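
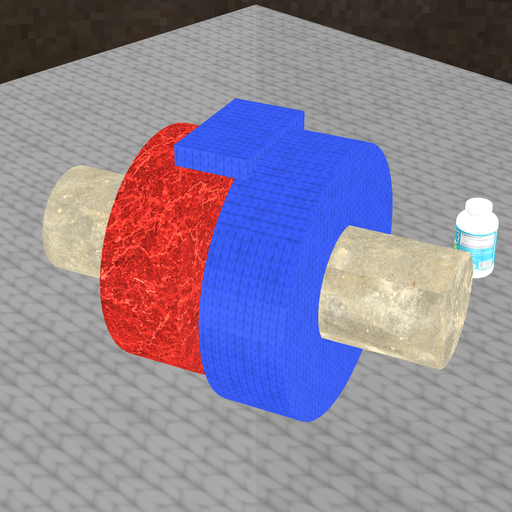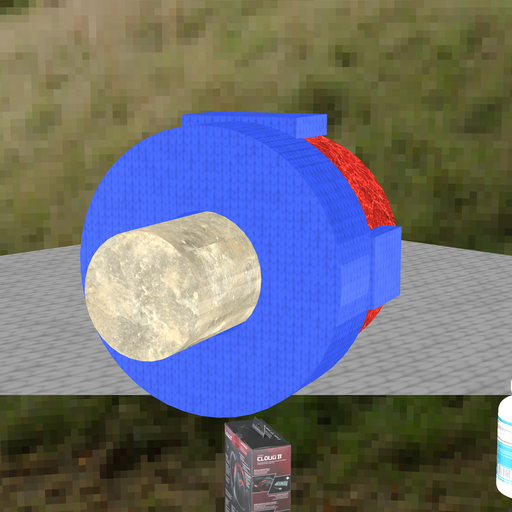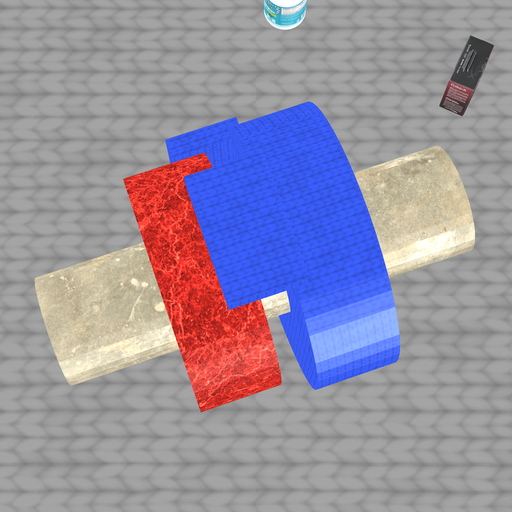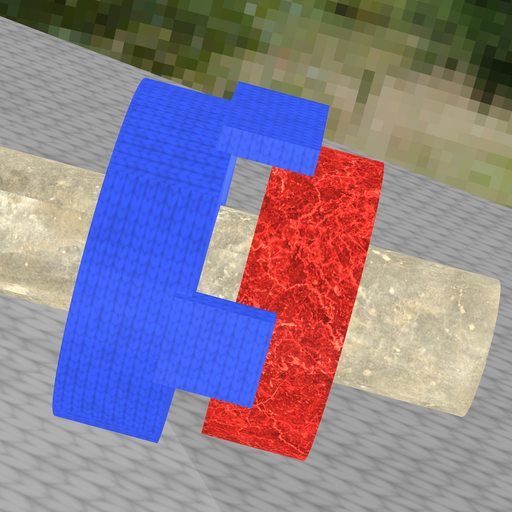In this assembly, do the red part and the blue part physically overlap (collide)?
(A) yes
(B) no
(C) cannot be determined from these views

(B) no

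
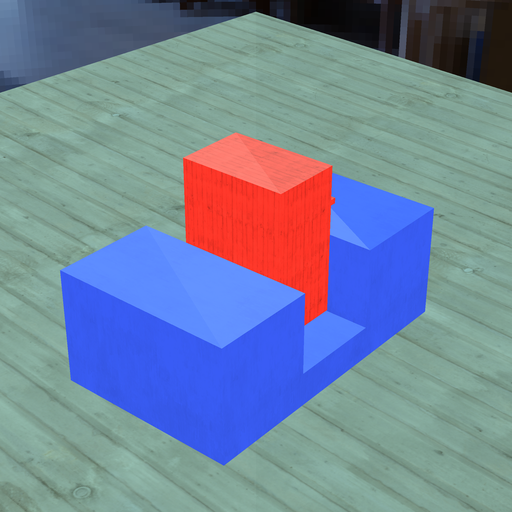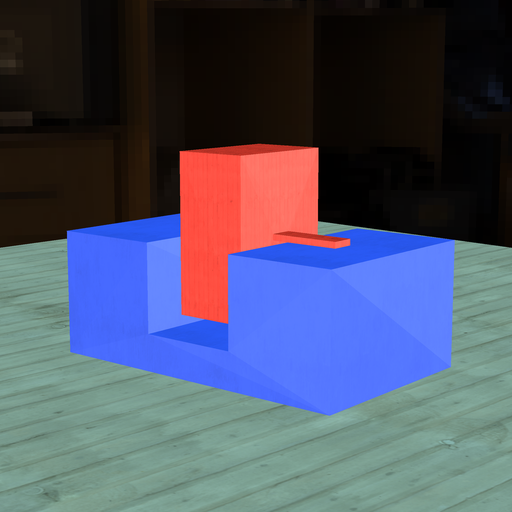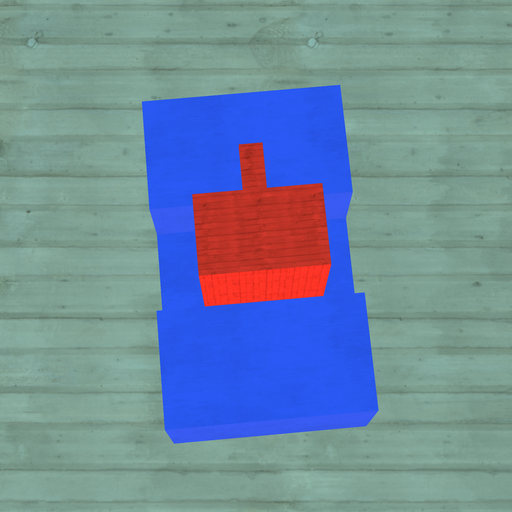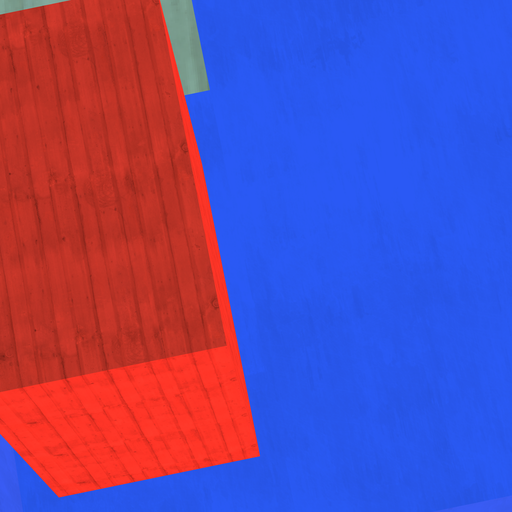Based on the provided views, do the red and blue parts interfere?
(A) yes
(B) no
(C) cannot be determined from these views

(B) no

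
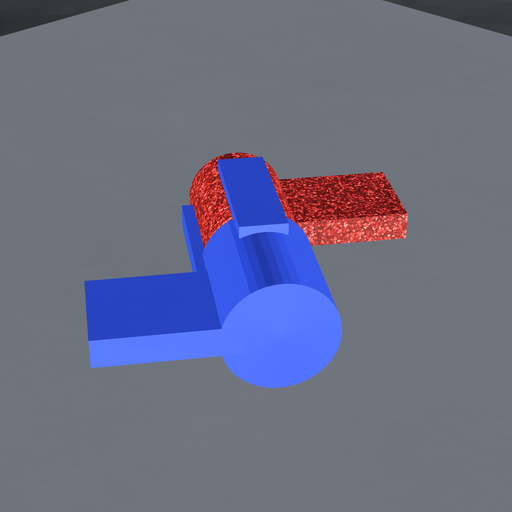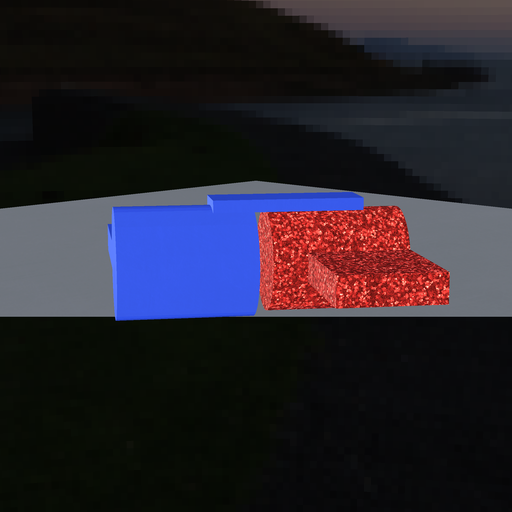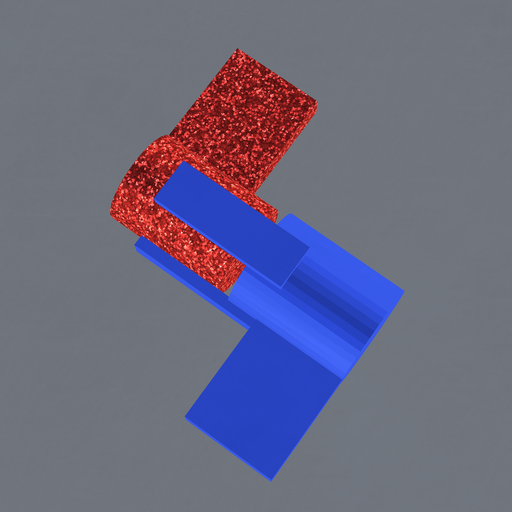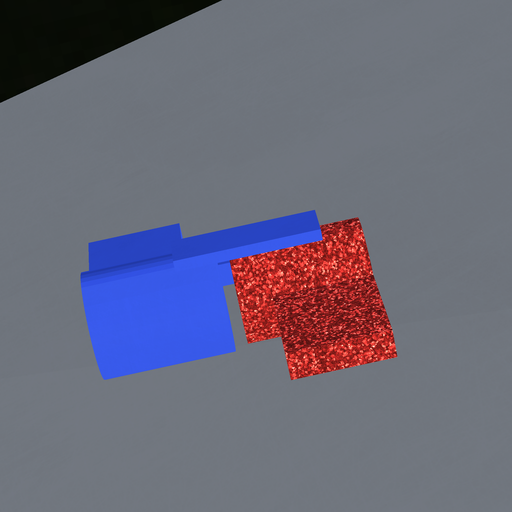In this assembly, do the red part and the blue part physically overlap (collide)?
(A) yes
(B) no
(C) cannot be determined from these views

(B) no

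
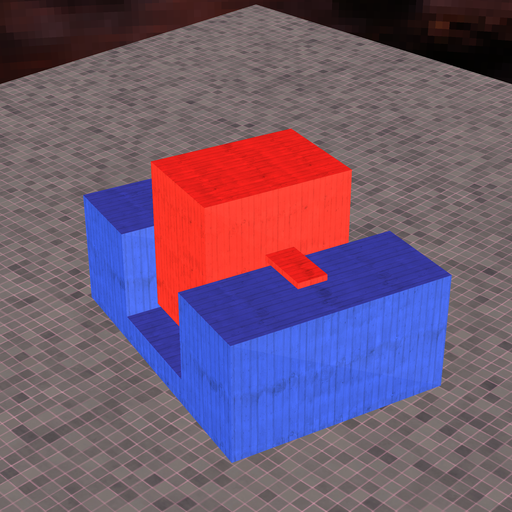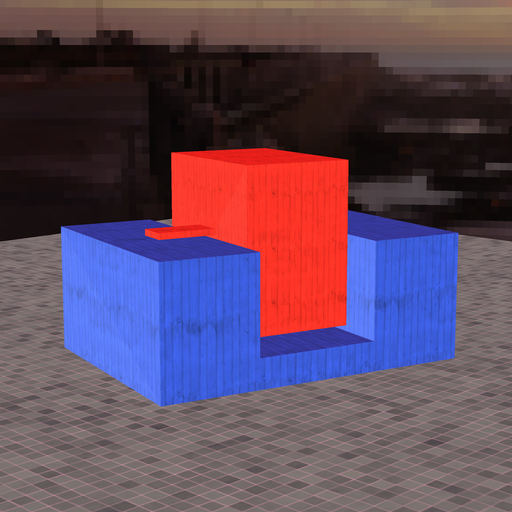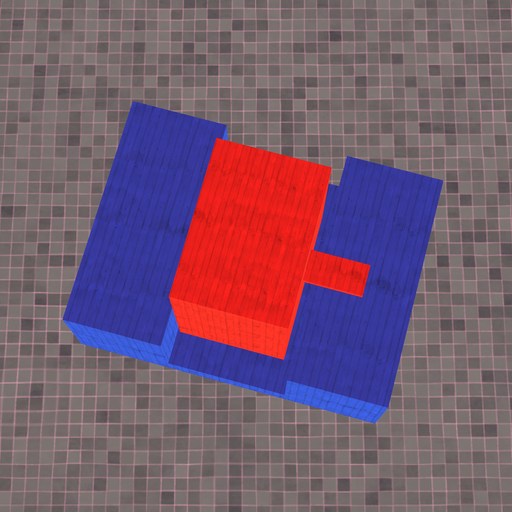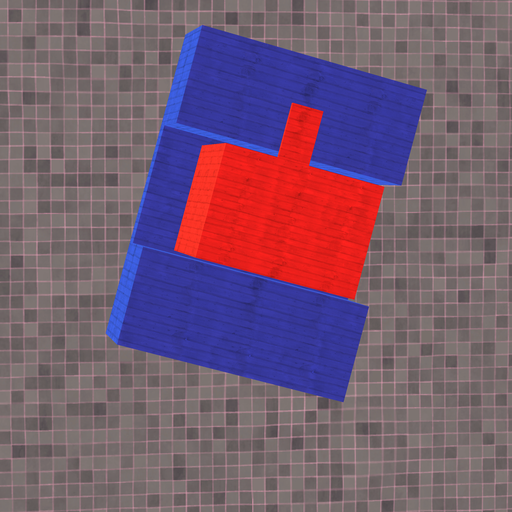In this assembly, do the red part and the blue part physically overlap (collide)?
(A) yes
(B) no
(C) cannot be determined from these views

(B) no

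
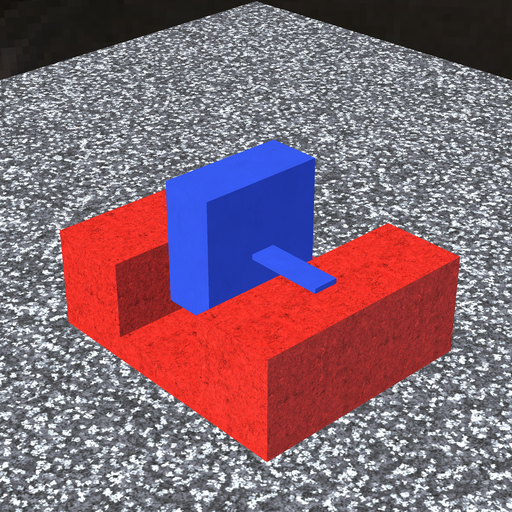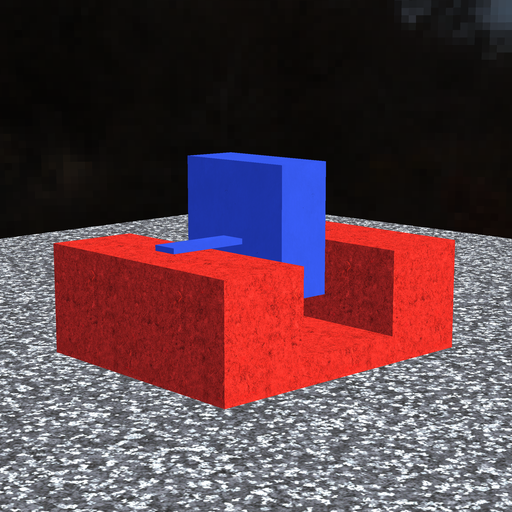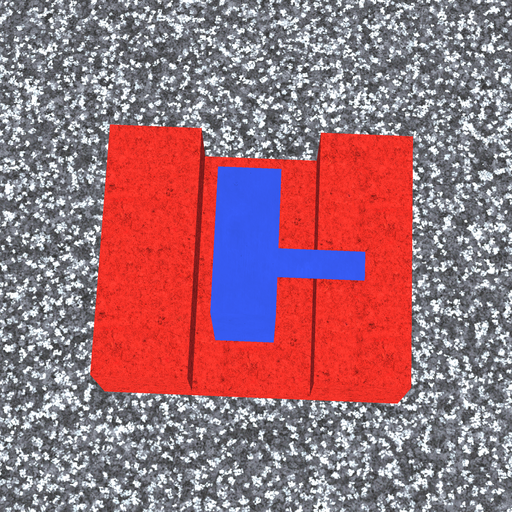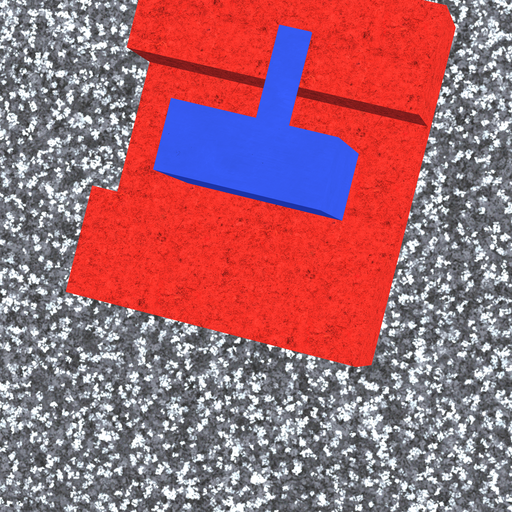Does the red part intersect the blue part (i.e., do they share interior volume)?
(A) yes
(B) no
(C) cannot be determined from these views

(B) no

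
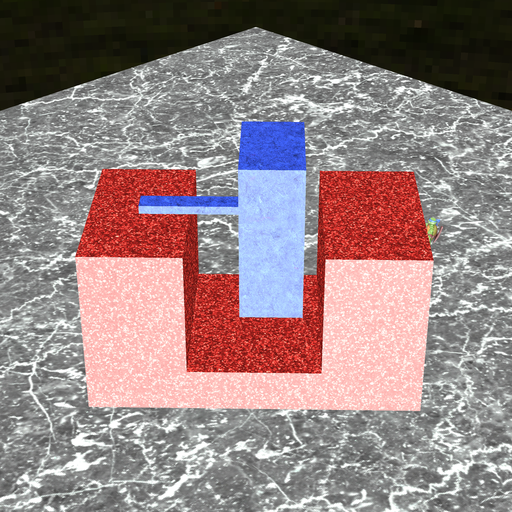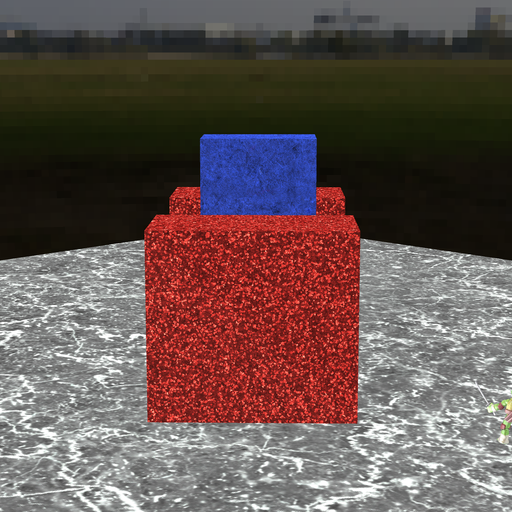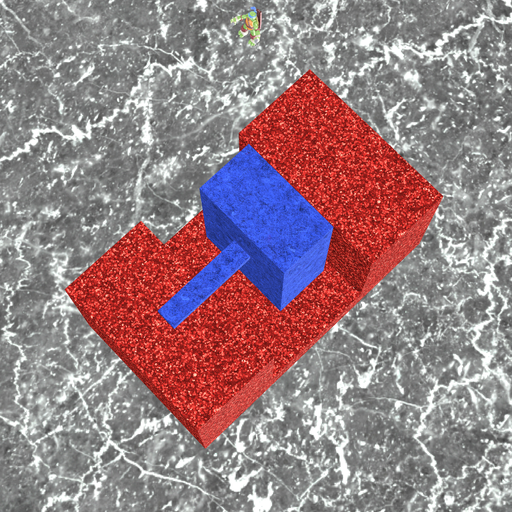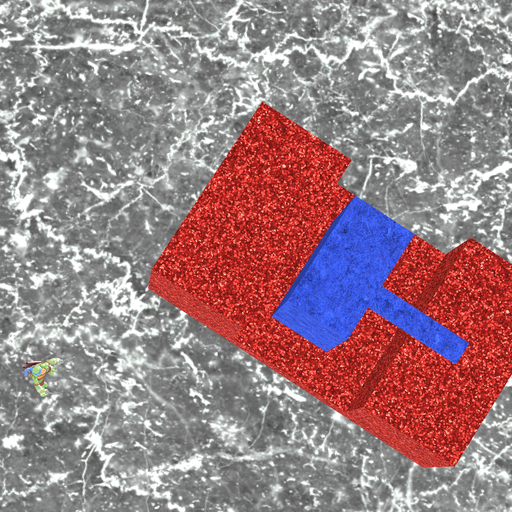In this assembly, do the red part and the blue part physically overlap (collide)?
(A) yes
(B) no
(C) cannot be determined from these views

(B) no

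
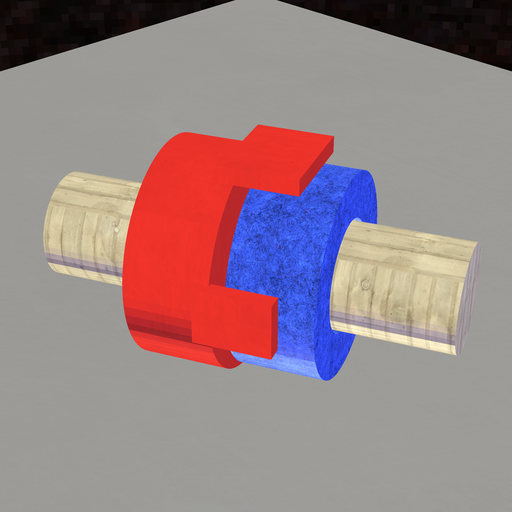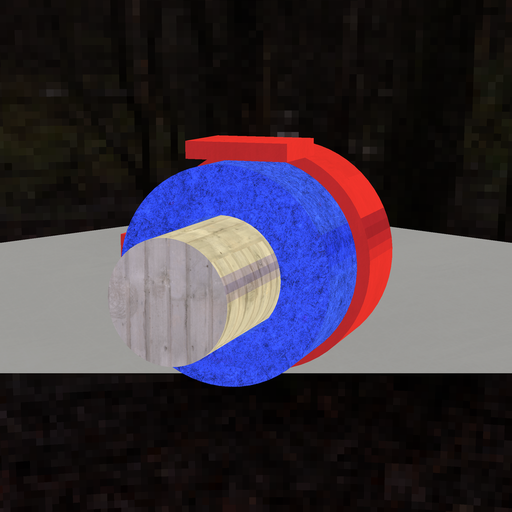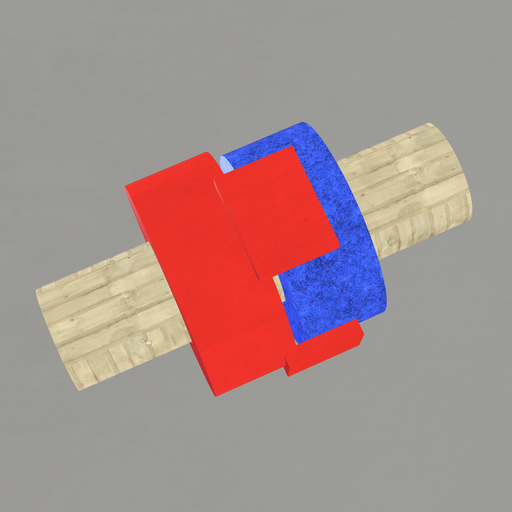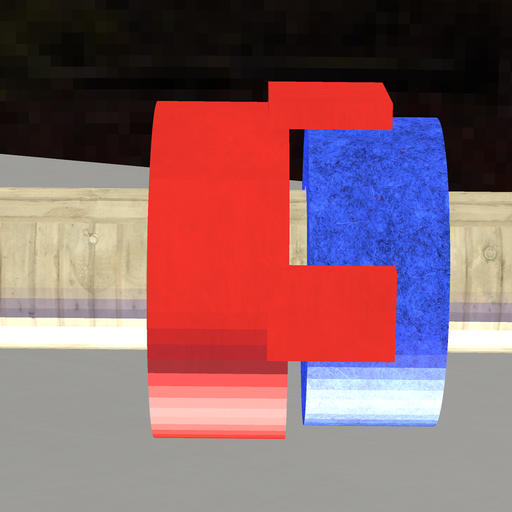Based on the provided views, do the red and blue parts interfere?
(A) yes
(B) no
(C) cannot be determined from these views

(B) no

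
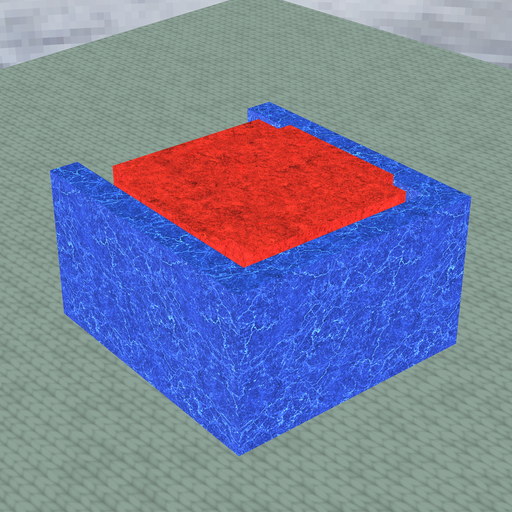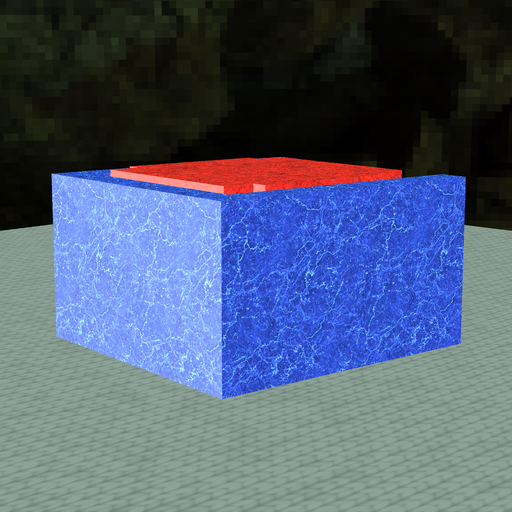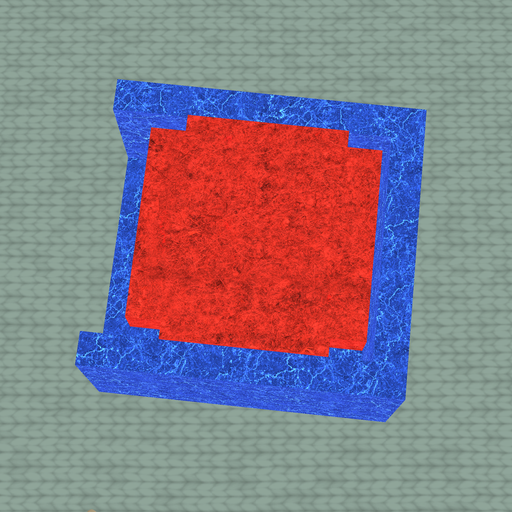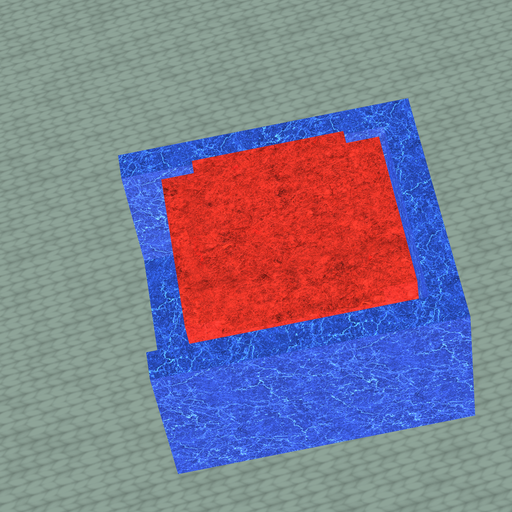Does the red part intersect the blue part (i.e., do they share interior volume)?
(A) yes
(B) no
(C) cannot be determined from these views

(B) no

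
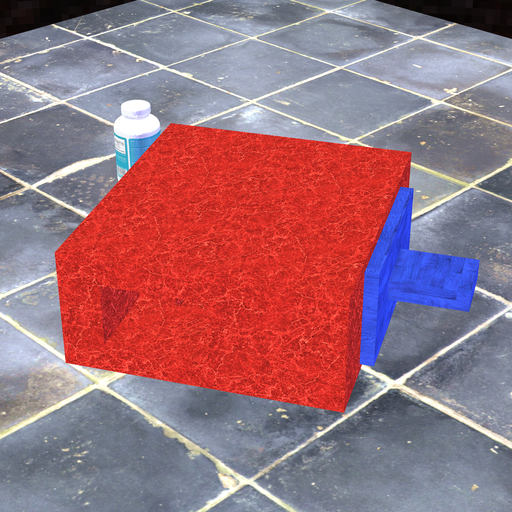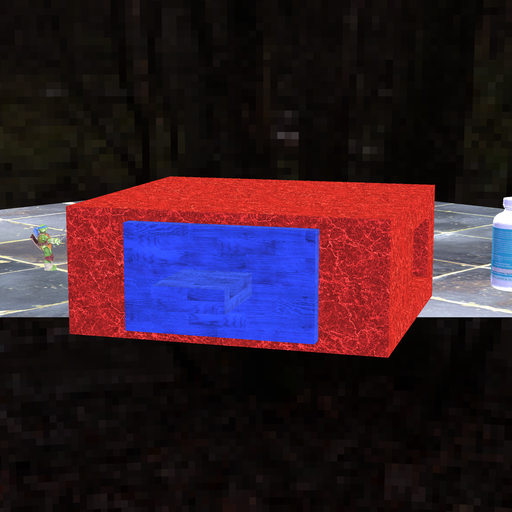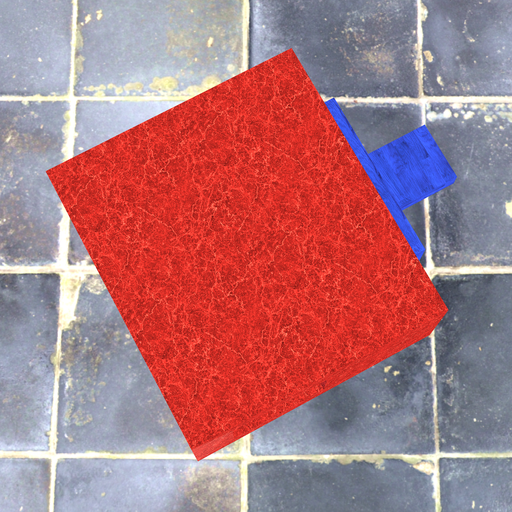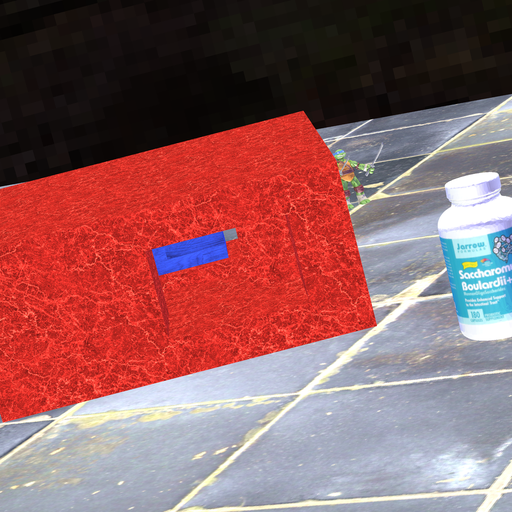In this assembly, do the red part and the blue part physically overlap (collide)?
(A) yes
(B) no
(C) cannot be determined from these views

(B) no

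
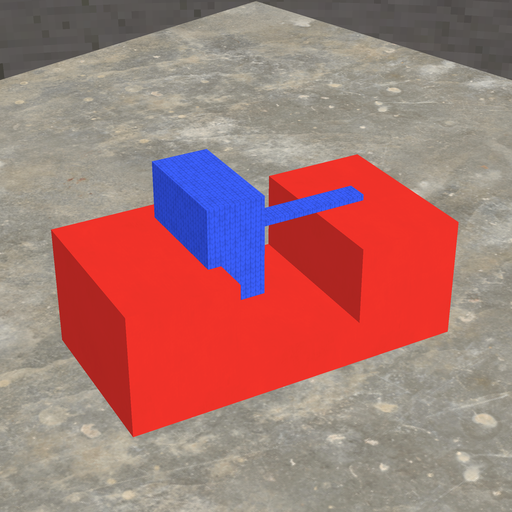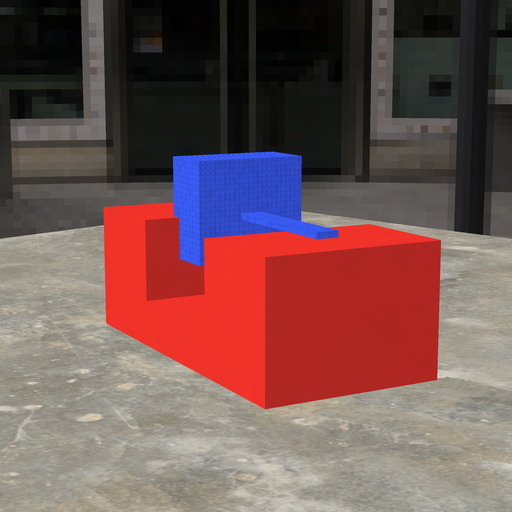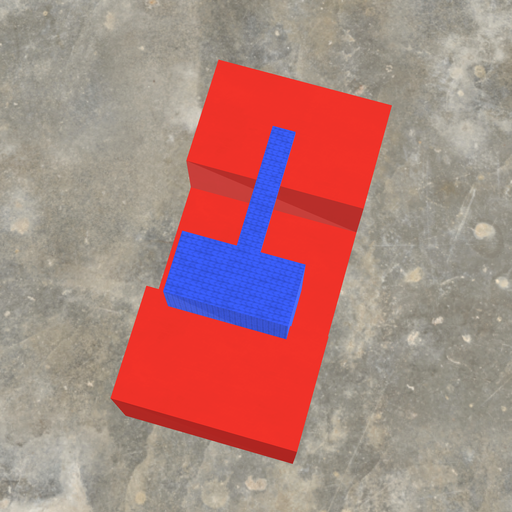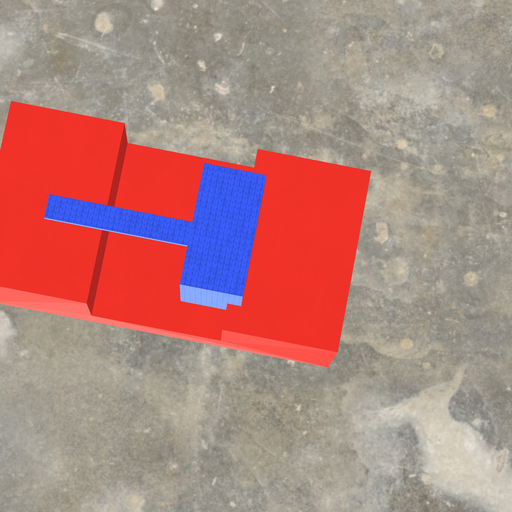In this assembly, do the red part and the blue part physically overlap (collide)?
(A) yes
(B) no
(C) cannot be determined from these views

(A) yes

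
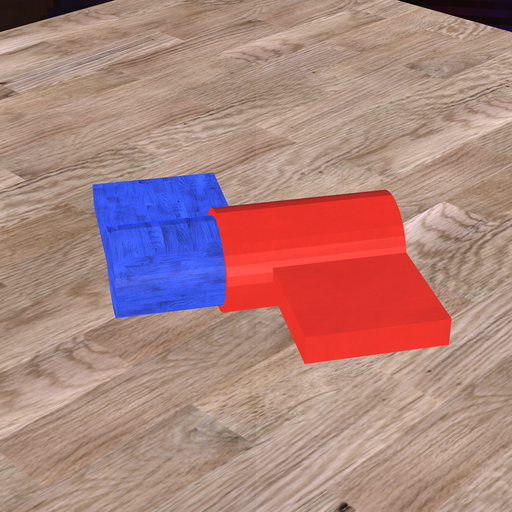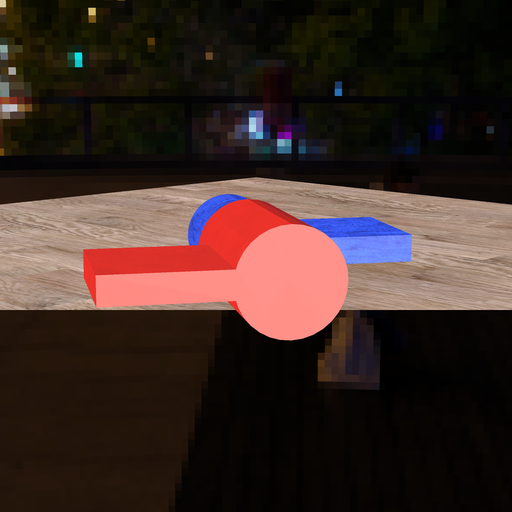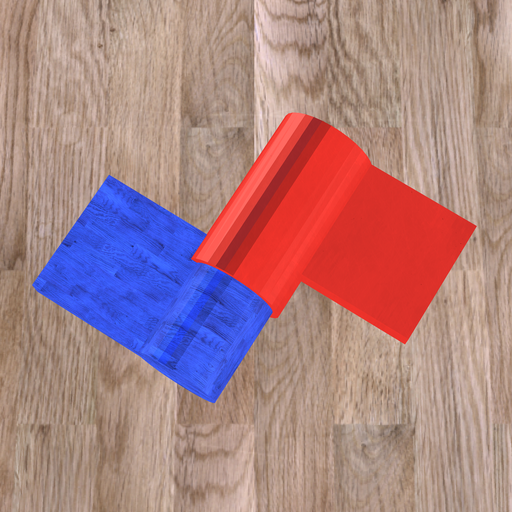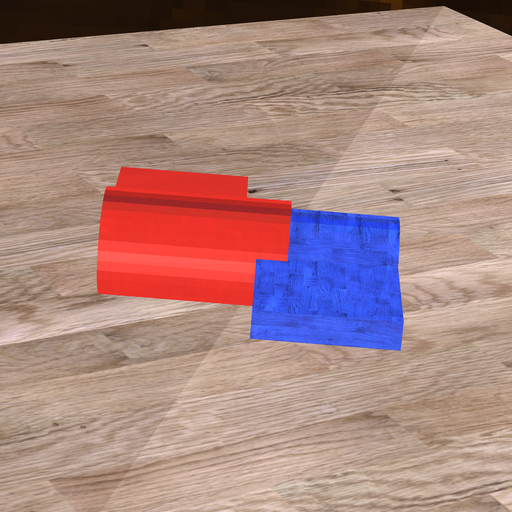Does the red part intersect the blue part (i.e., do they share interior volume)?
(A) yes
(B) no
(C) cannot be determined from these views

(A) yes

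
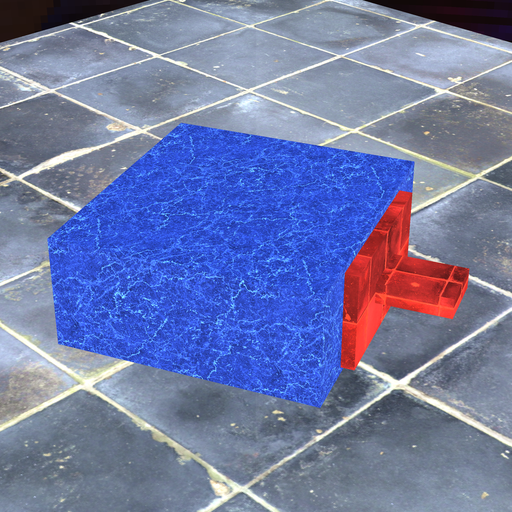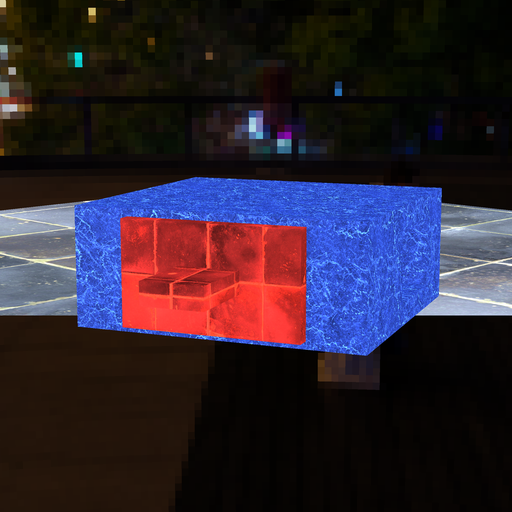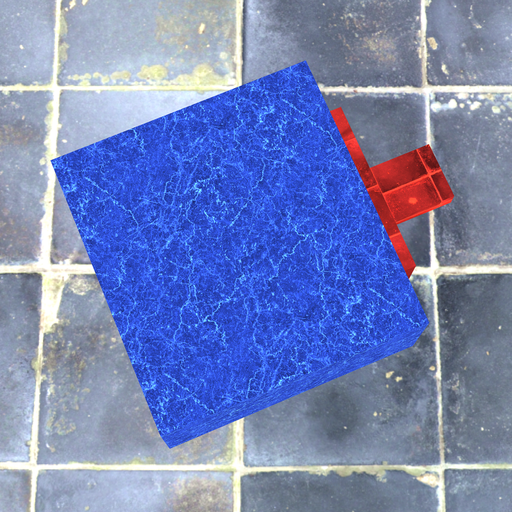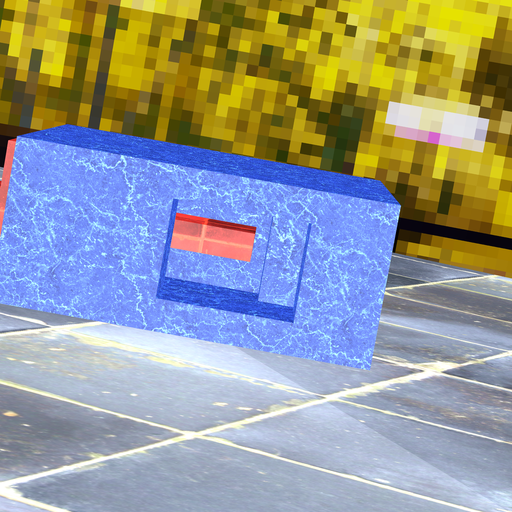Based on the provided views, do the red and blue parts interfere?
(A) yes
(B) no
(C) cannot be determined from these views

(B) no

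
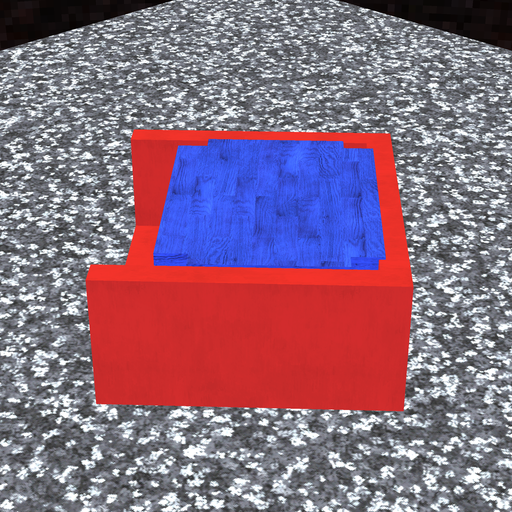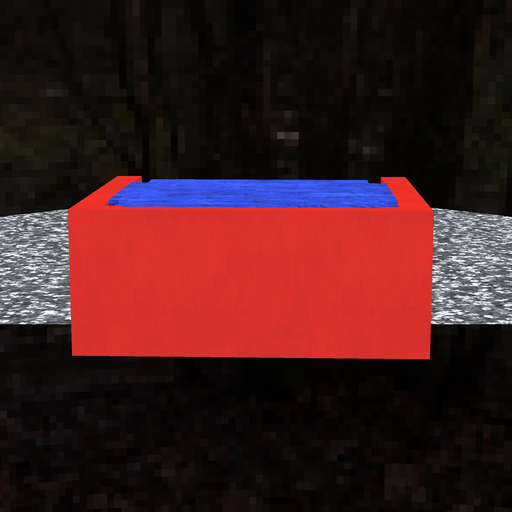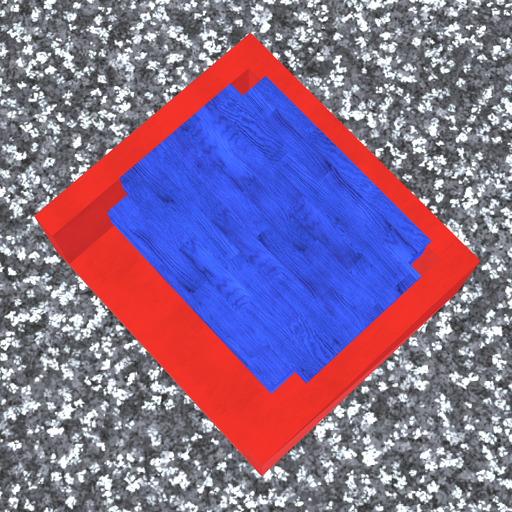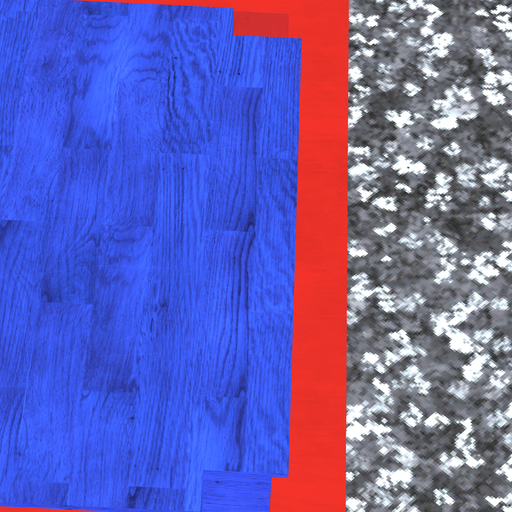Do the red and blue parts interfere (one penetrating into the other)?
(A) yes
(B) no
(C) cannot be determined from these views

(A) yes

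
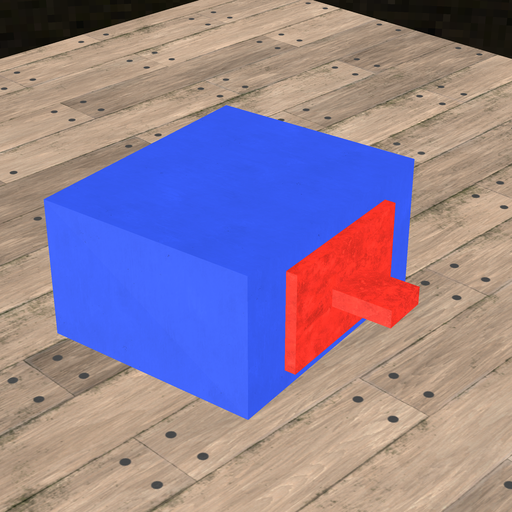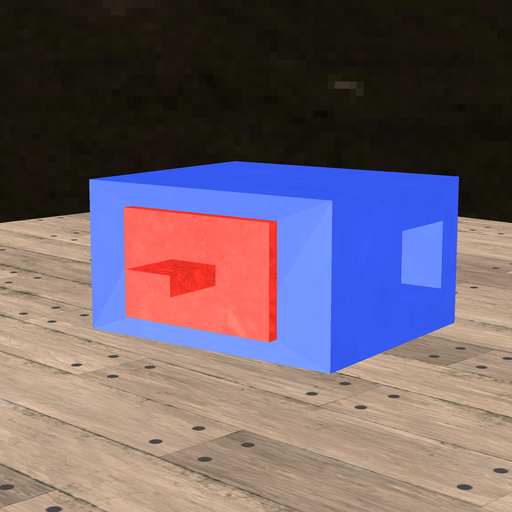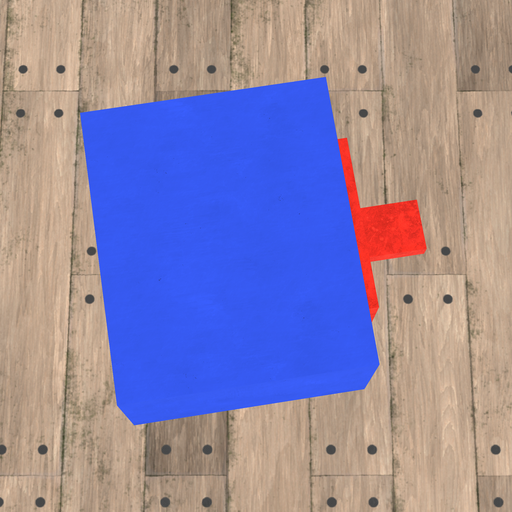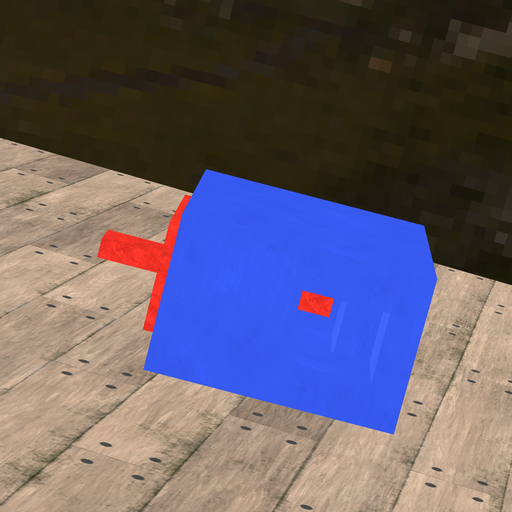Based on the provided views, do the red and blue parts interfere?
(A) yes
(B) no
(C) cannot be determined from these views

(B) no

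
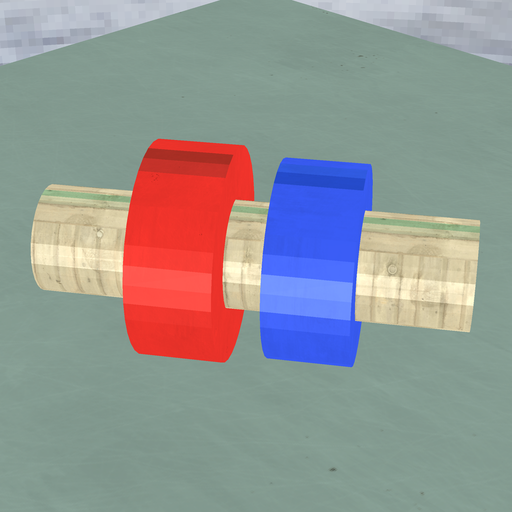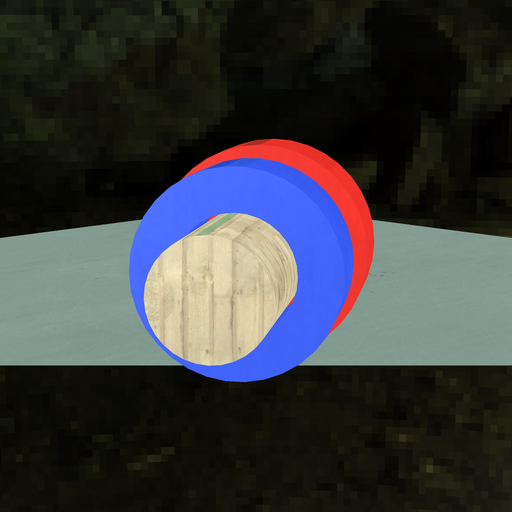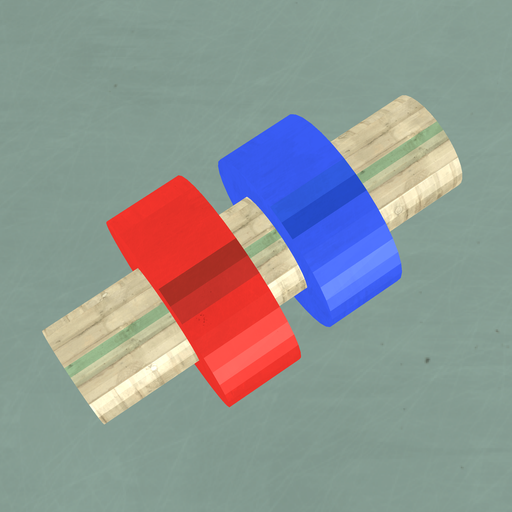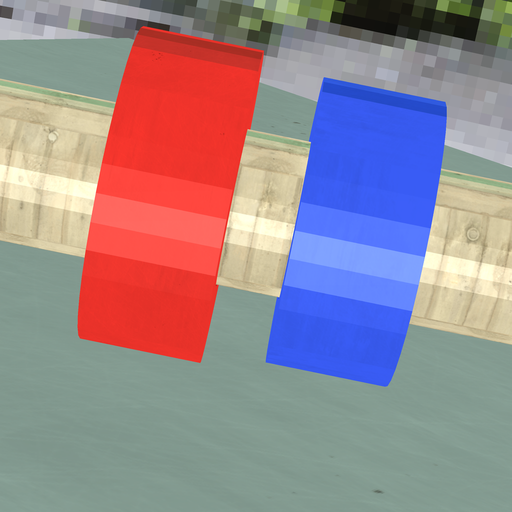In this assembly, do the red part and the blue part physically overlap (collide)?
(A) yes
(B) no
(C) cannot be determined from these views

(B) no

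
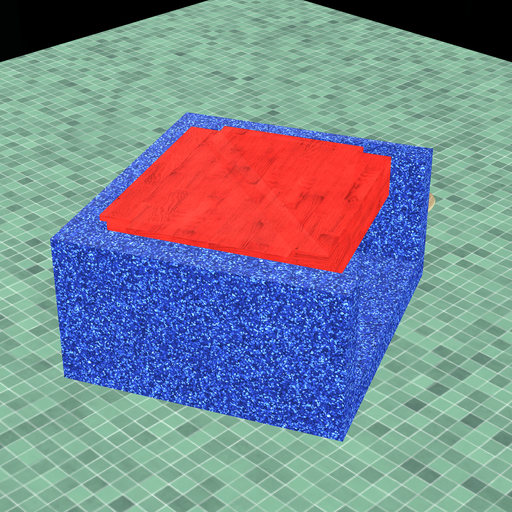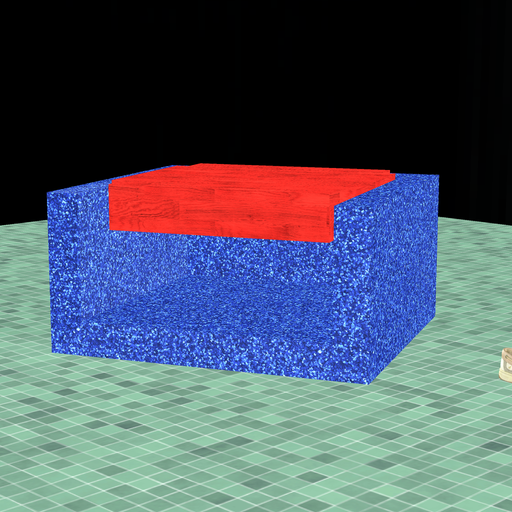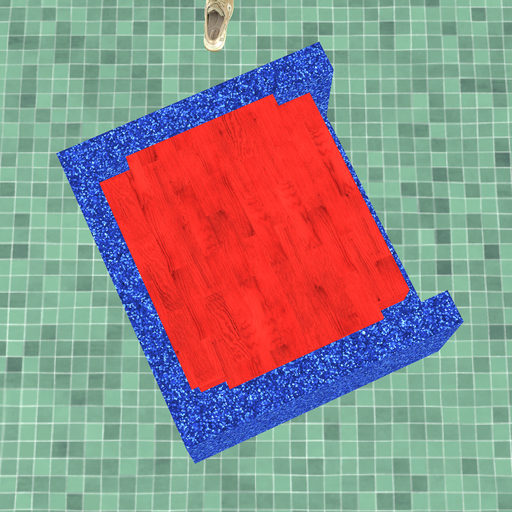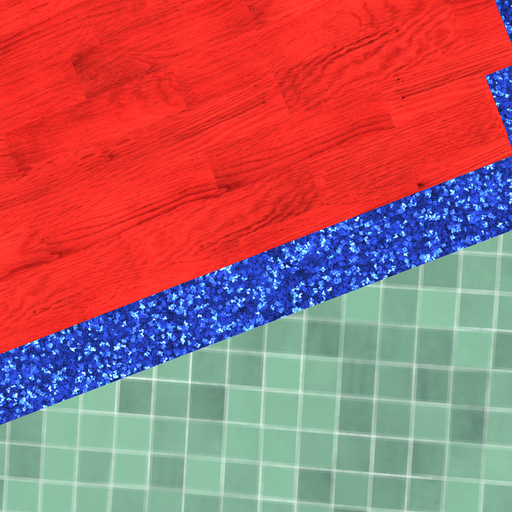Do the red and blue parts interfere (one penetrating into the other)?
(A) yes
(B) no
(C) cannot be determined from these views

(A) yes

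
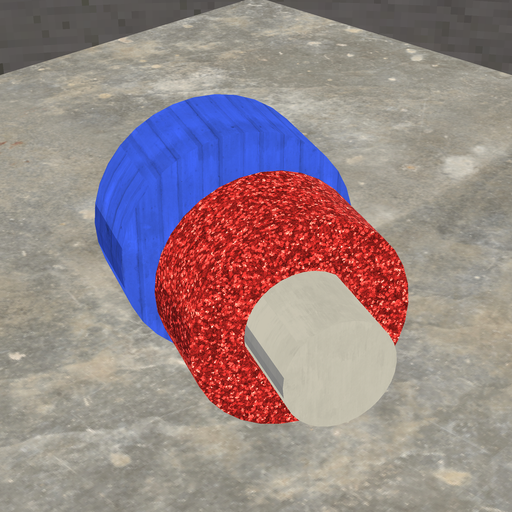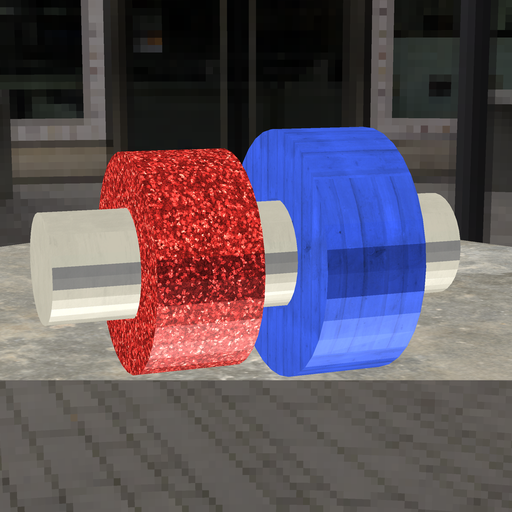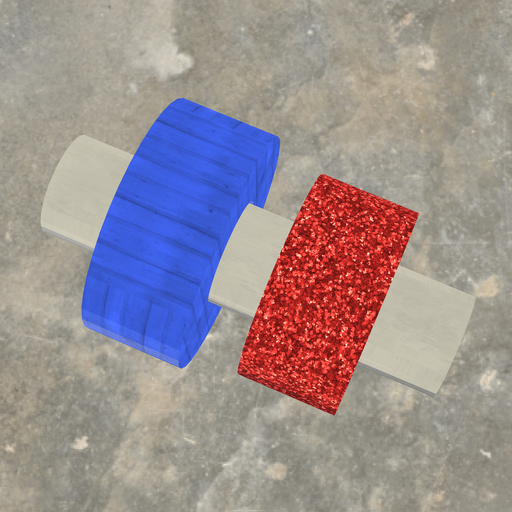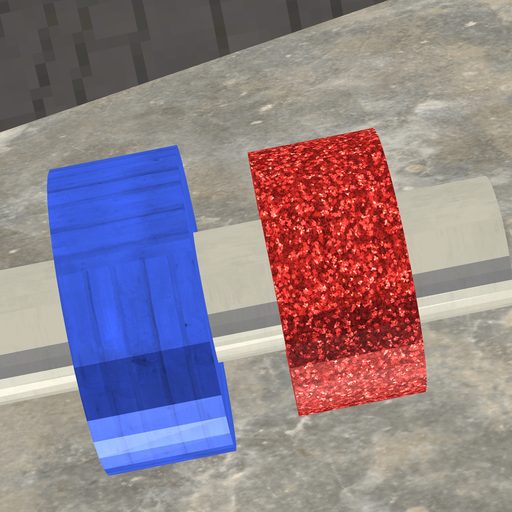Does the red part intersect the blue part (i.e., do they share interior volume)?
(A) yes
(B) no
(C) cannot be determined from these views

(B) no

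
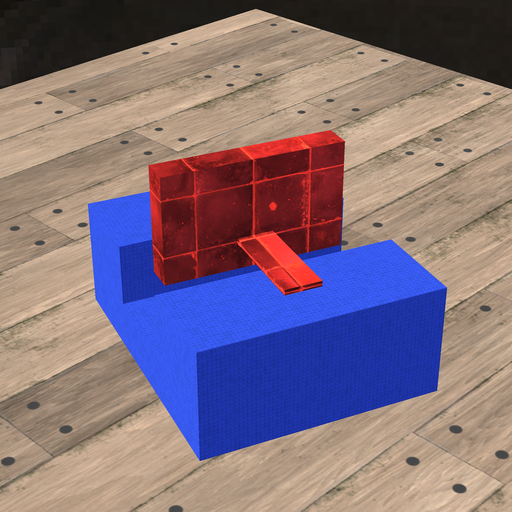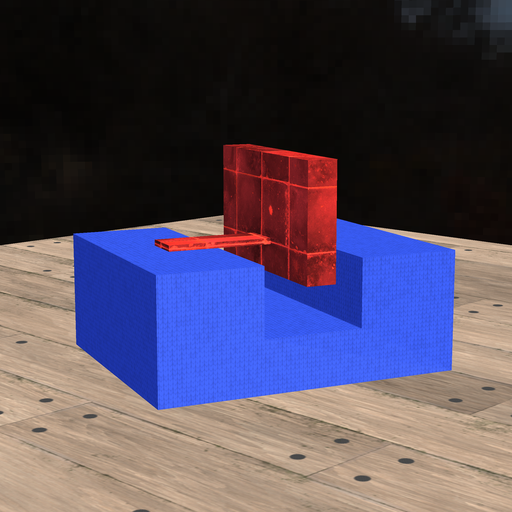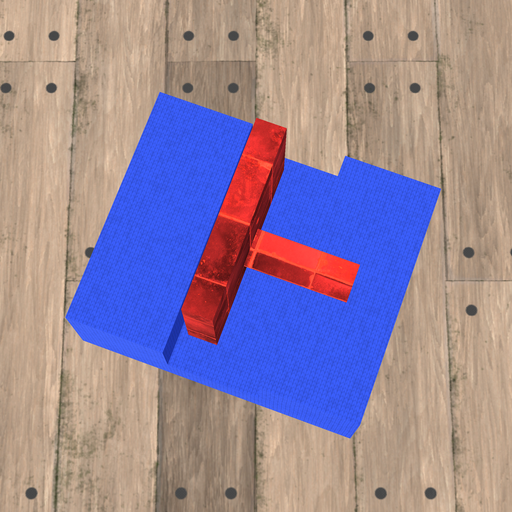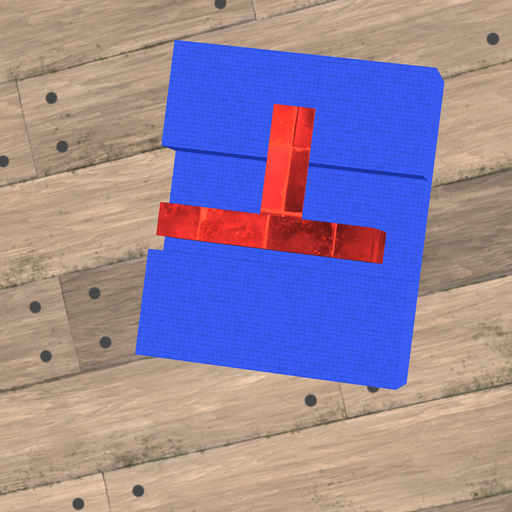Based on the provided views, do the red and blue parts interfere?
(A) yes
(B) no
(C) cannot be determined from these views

(B) no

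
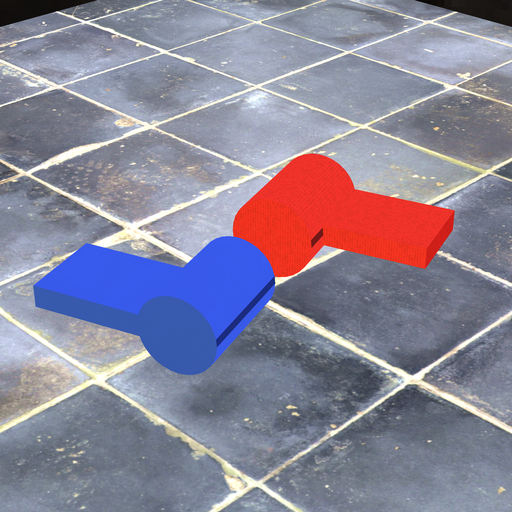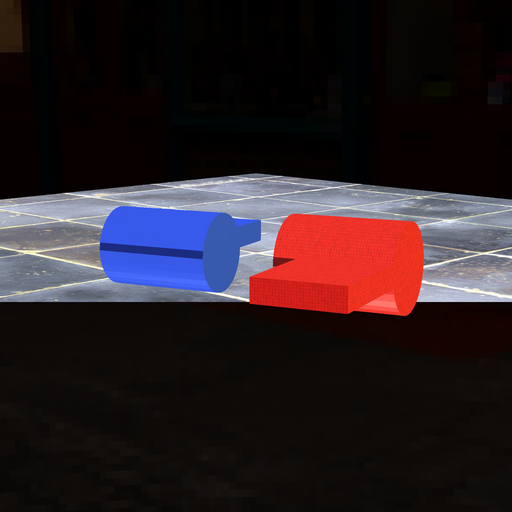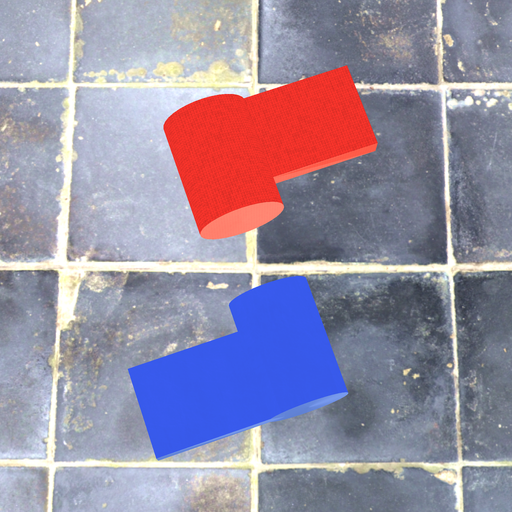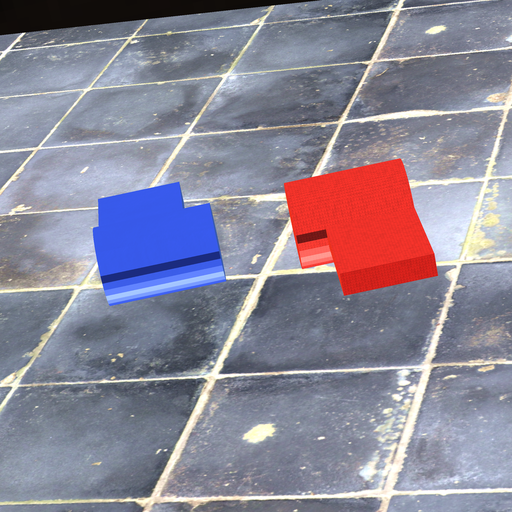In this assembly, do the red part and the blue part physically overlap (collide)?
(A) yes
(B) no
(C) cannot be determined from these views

(B) no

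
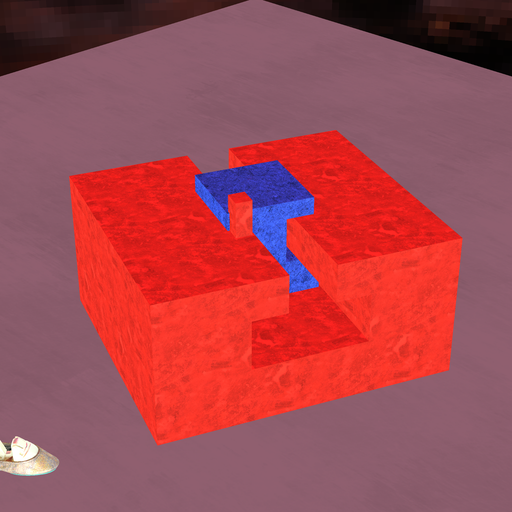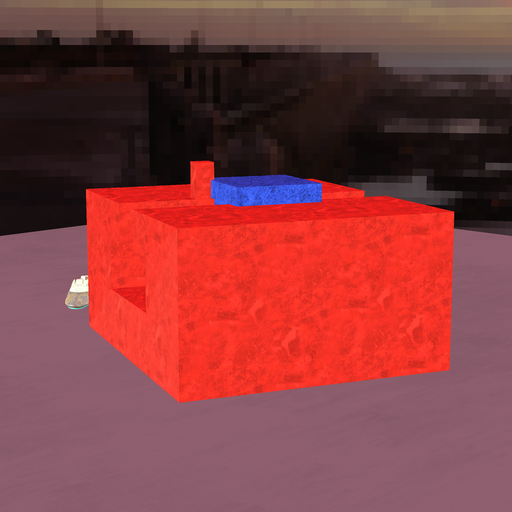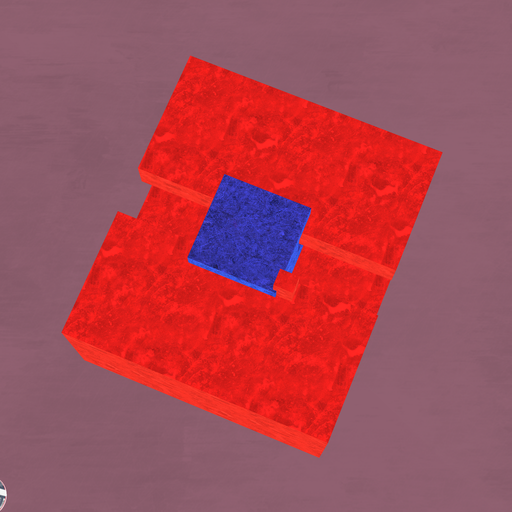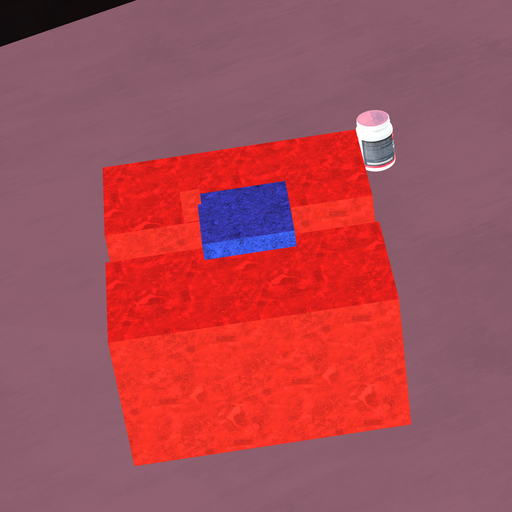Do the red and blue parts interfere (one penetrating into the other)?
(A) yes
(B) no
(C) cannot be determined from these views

(A) yes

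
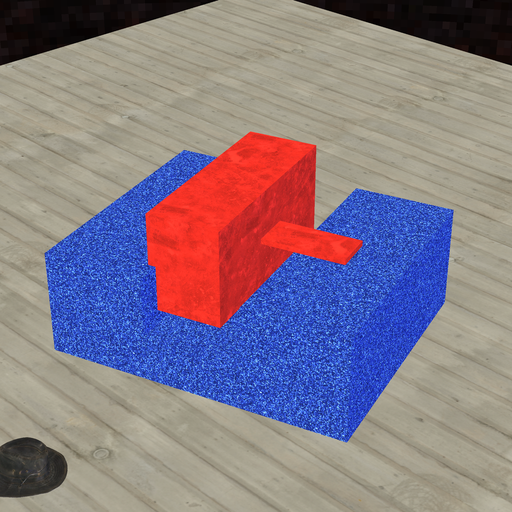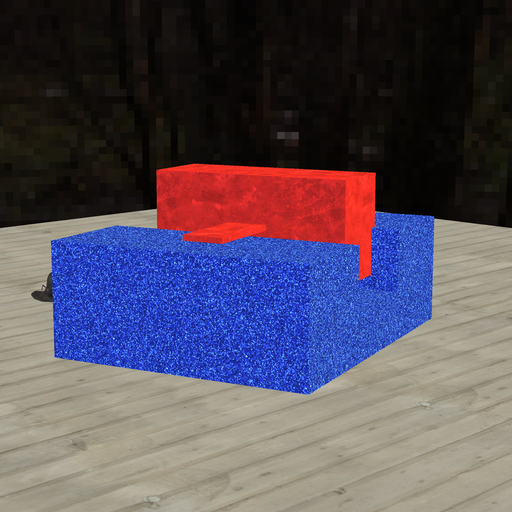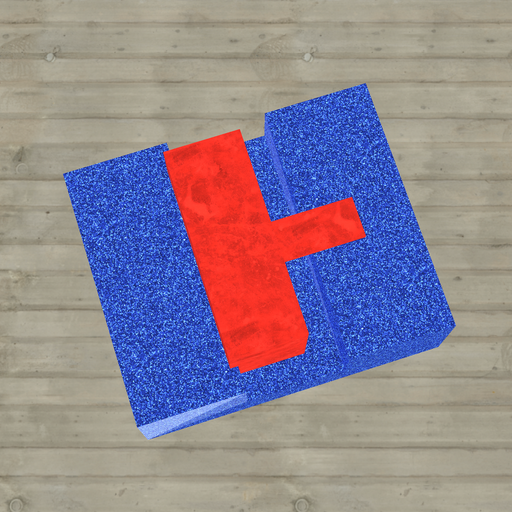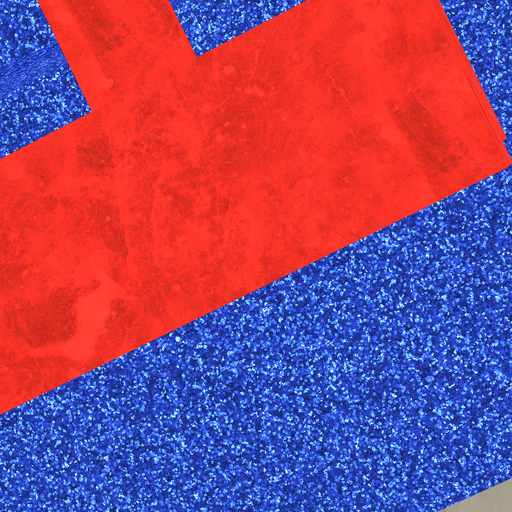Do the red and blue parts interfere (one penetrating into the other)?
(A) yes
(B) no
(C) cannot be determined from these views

(A) yes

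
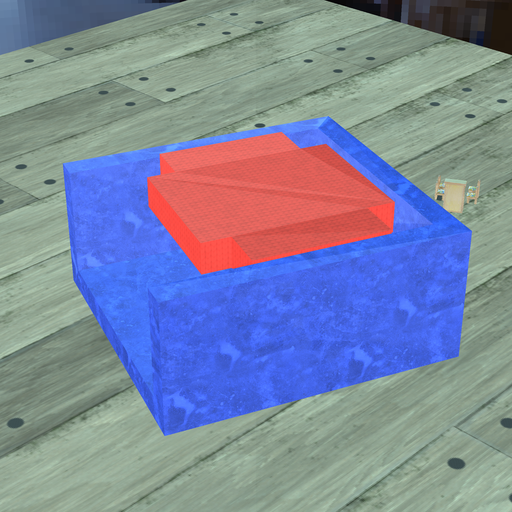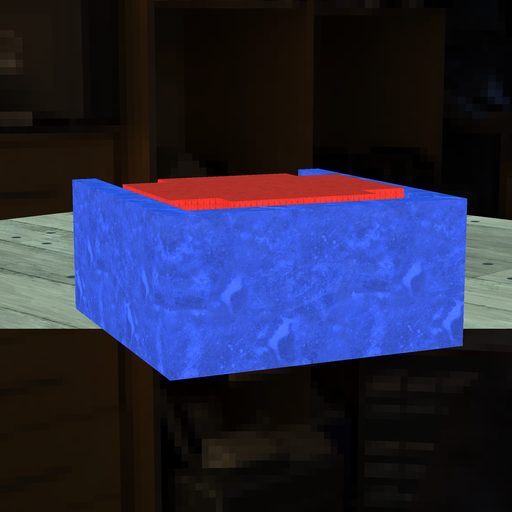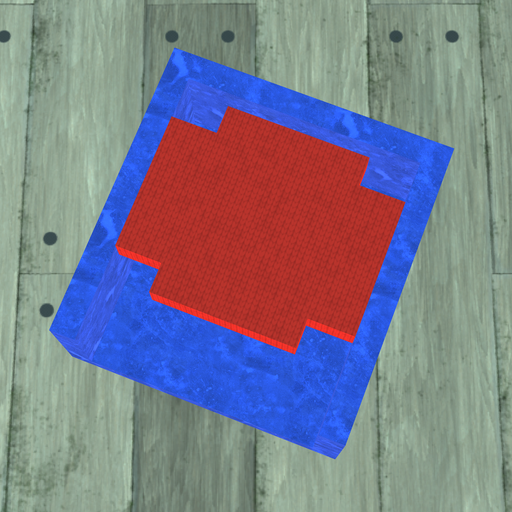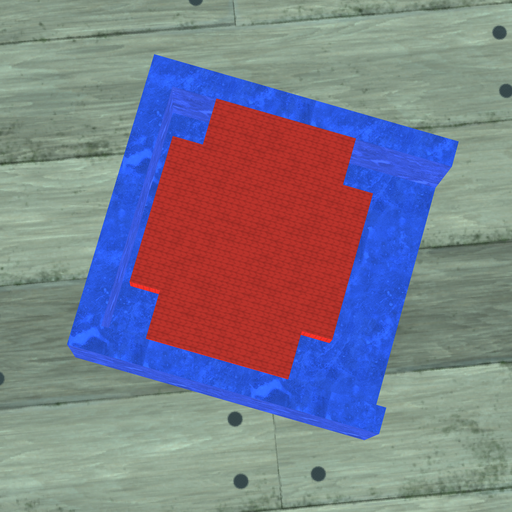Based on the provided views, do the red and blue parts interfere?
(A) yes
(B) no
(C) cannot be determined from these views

(B) no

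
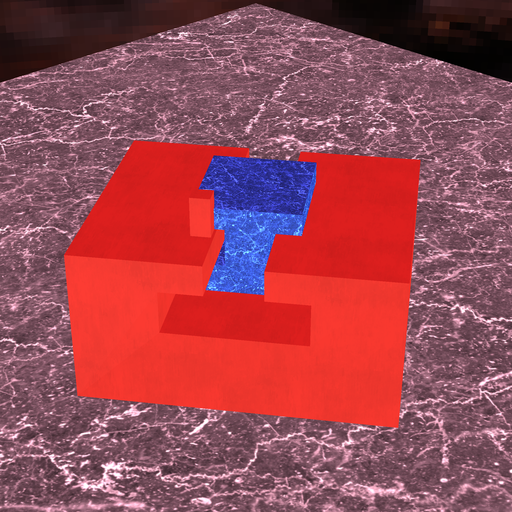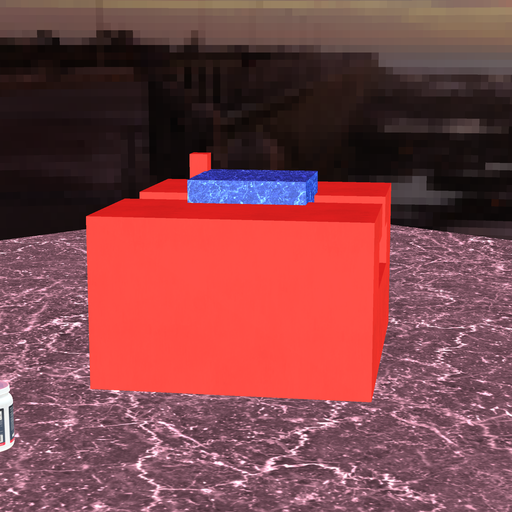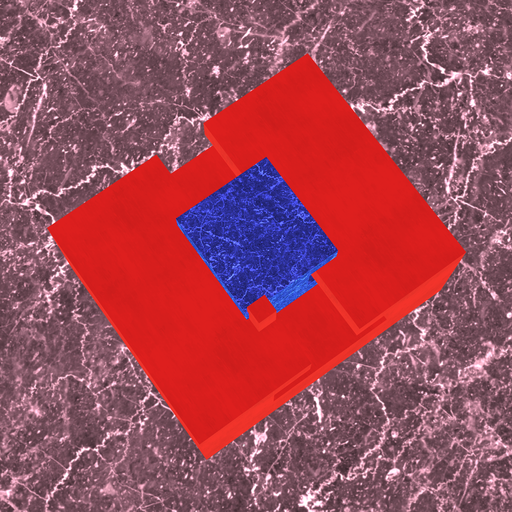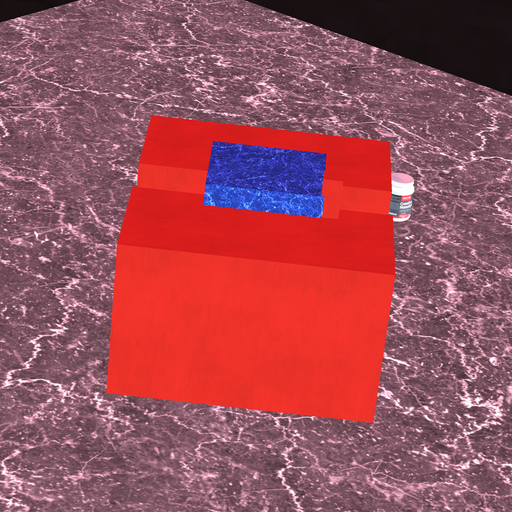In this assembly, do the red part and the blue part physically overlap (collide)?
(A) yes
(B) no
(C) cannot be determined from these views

(A) yes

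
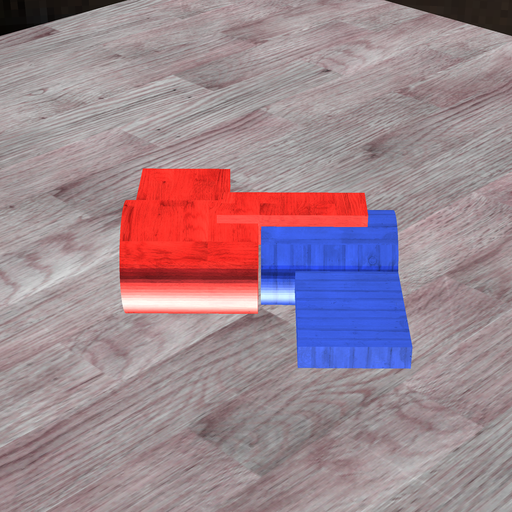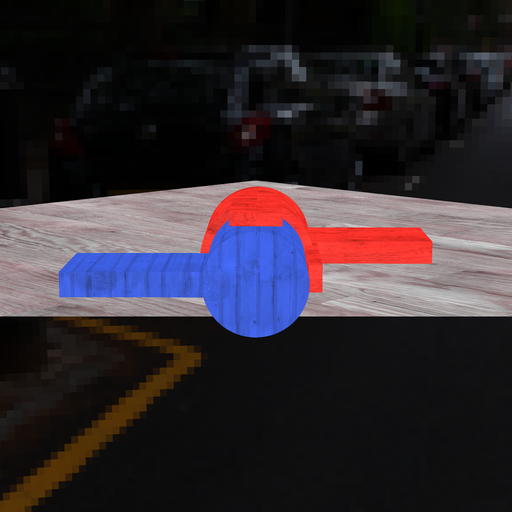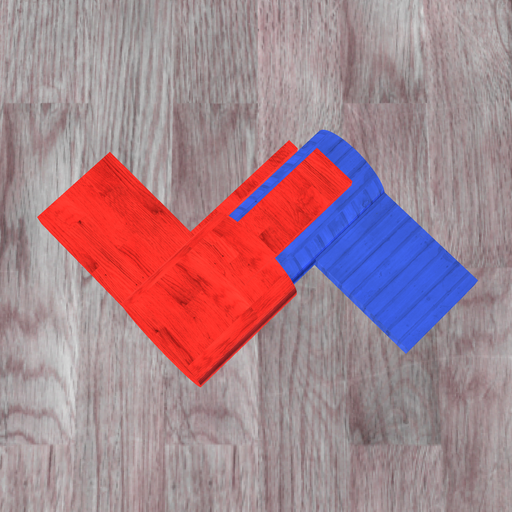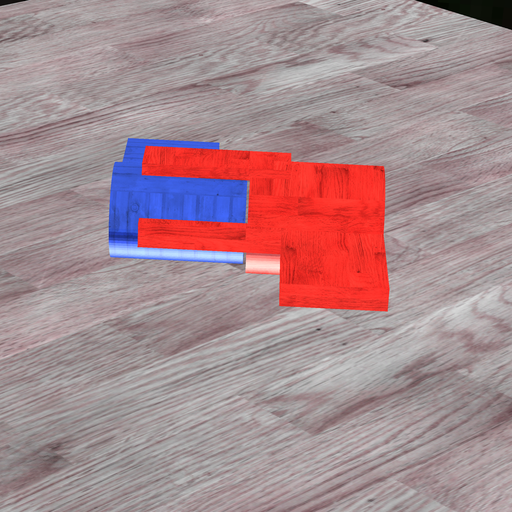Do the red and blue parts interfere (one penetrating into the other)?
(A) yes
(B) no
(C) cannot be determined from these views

(B) no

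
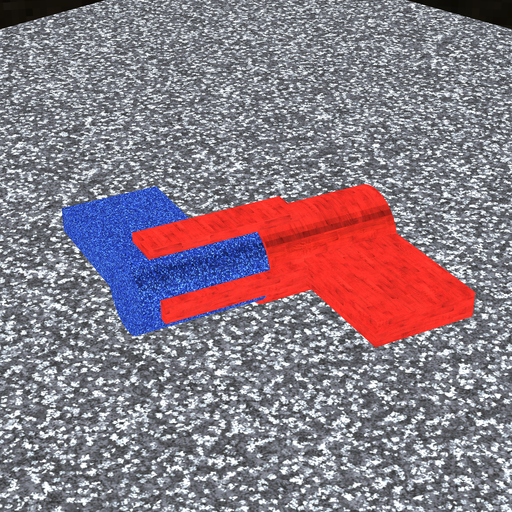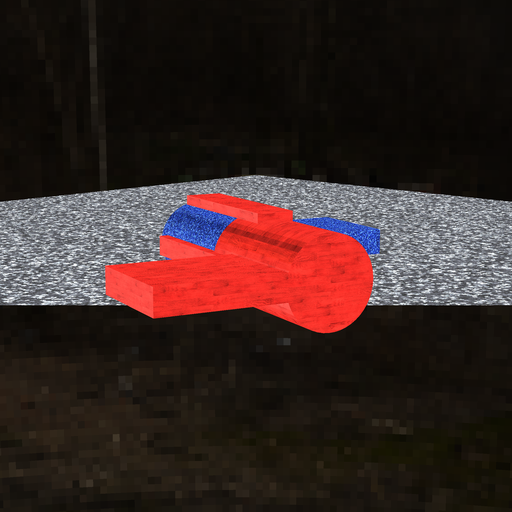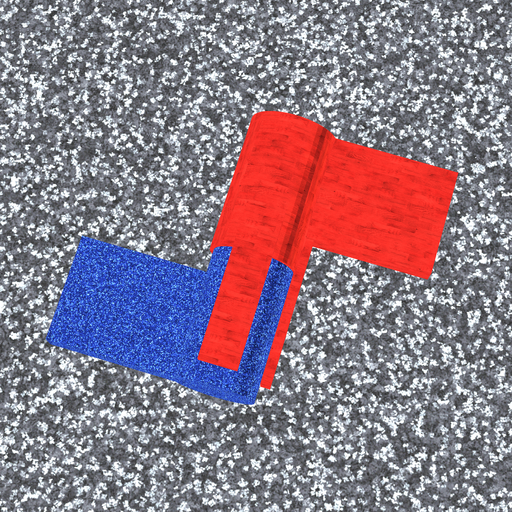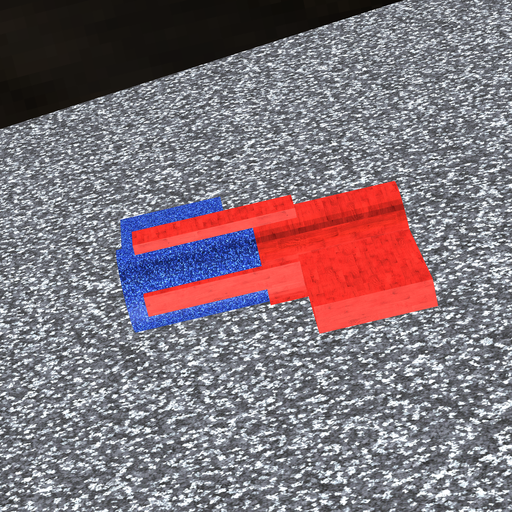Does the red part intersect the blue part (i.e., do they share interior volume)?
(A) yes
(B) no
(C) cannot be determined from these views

(A) yes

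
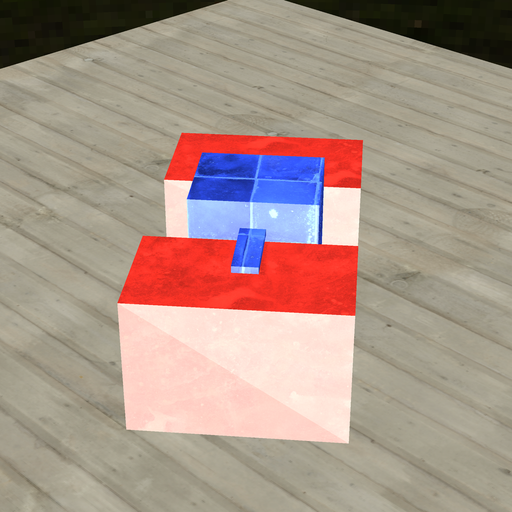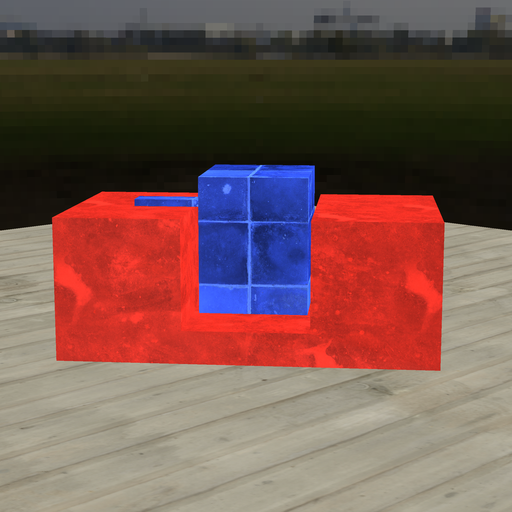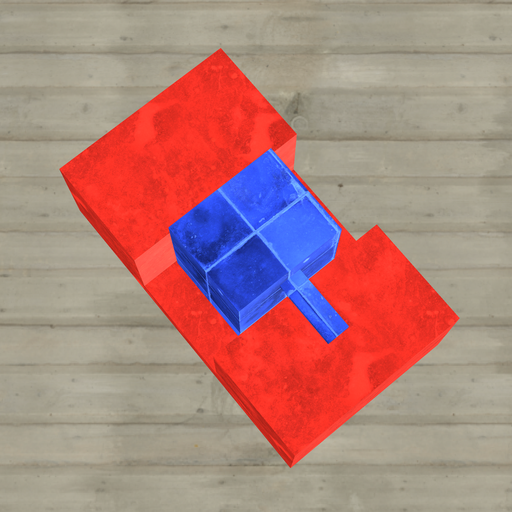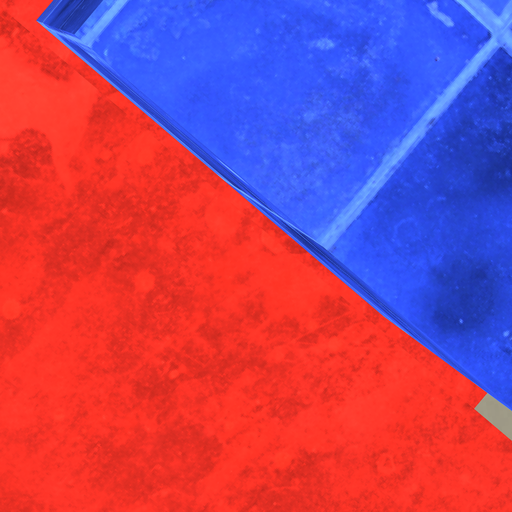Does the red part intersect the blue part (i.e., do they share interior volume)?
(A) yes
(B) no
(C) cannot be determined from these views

(B) no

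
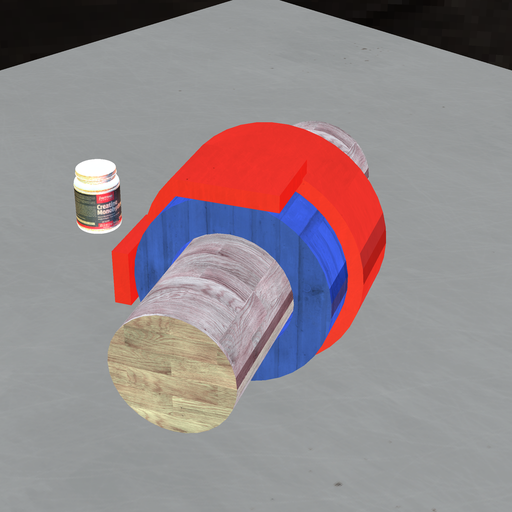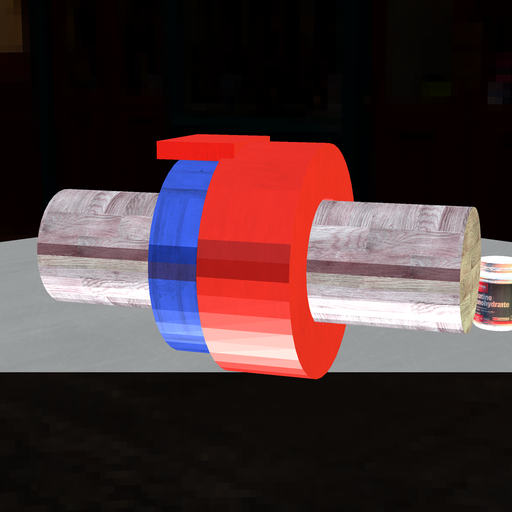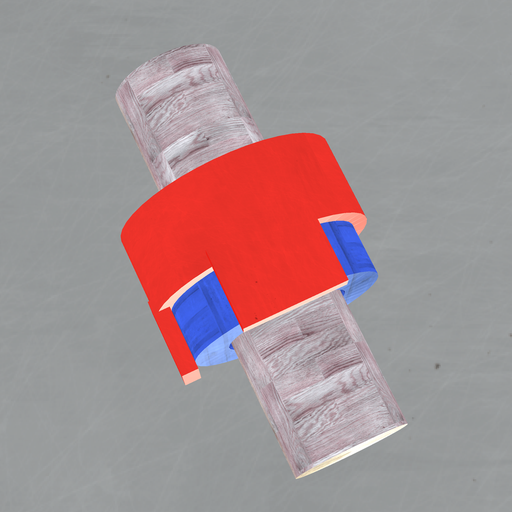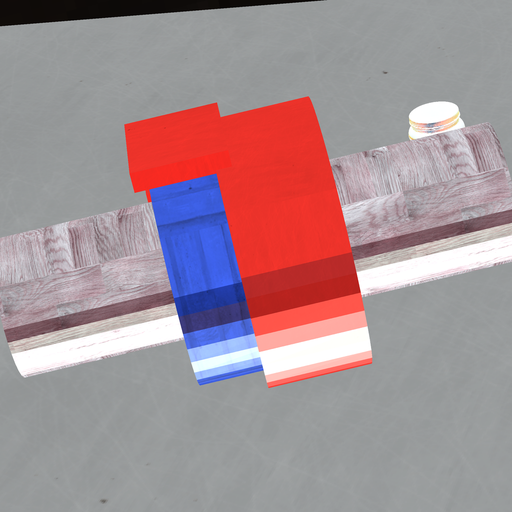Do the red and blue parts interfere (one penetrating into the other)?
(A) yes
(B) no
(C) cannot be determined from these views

(A) yes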